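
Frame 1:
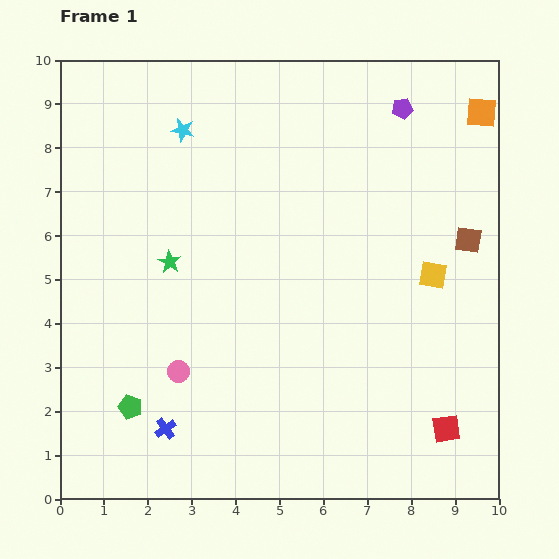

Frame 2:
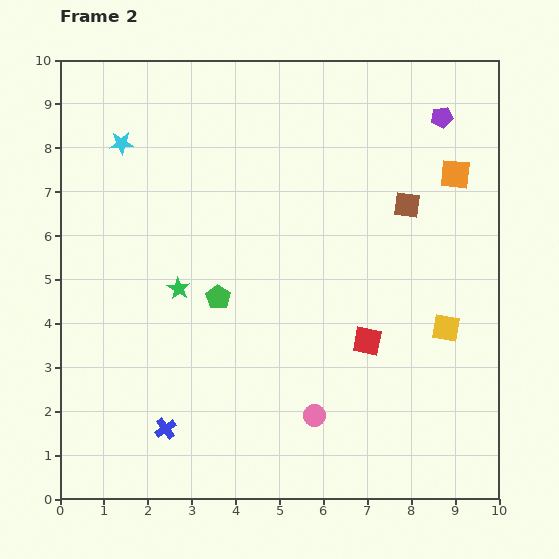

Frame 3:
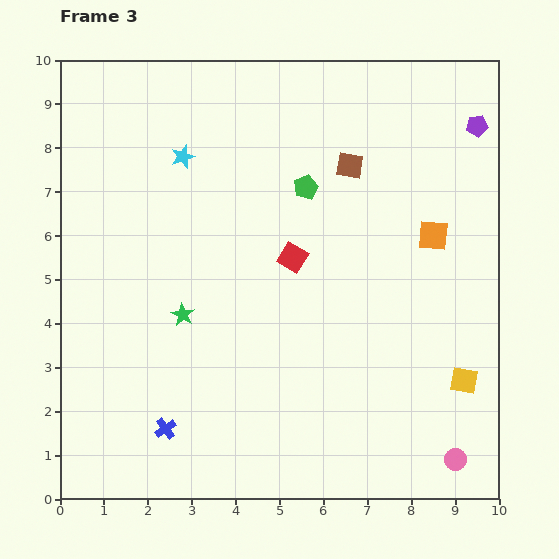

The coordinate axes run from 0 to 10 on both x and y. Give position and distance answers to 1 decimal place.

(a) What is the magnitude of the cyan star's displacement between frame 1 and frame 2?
1.4

The cyan star moved from (2.8, 8.4) to (1.4, 8.1), a distance of √(1.4² + 0.3²) ≈ 1.4.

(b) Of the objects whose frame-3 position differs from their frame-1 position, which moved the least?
the cyan star

(moved 0.6)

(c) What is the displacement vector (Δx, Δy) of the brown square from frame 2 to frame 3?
(-1.3, 0.9)

The brown square was at (7.9, 6.7) in frame 2 and (6.6, 7.6) in frame 3.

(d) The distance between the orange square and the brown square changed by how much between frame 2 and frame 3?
+1.2

Distance in frame 2: 1.3. Distance in frame 3: 2.5.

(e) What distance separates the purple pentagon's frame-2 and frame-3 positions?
0.8

The purple pentagon moved from (8.7, 8.7) to (9.5, 8.5), a distance of √(0.8² + 0.2²) ≈ 0.8.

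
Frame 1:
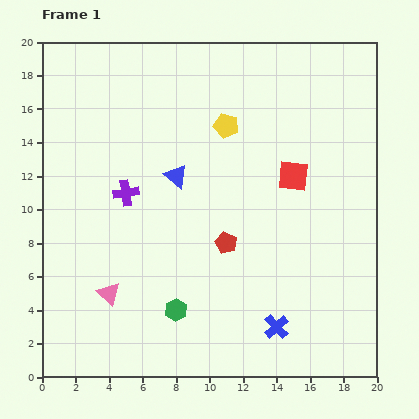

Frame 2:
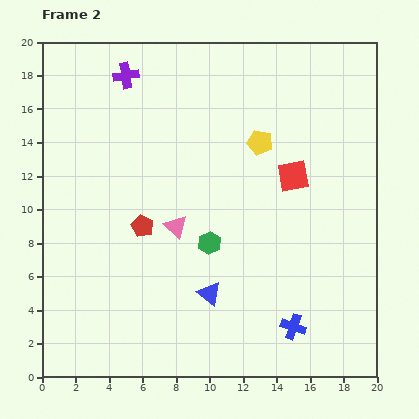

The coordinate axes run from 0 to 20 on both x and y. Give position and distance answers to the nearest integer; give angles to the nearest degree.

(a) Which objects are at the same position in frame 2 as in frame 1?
the red square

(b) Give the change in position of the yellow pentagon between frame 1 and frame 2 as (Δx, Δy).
(2, -1)

The yellow pentagon was at (11, 15) in frame 1 and (13, 14) in frame 2.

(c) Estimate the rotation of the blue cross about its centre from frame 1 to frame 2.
29° counter-clockwise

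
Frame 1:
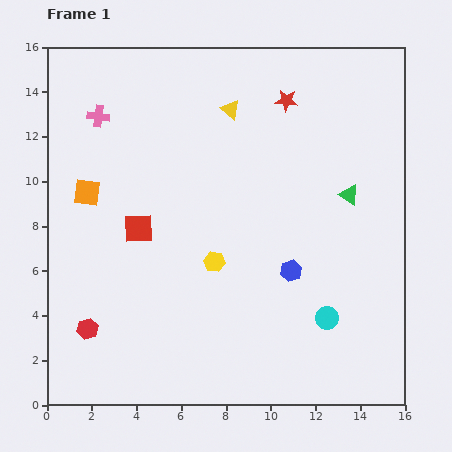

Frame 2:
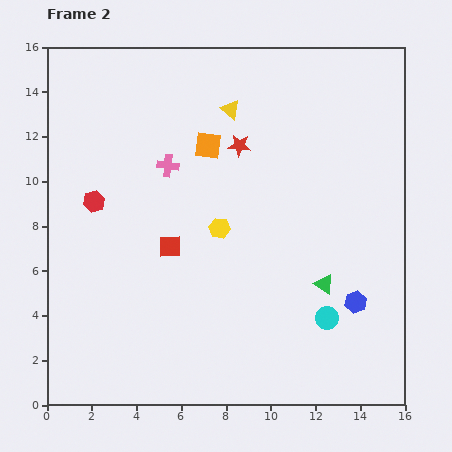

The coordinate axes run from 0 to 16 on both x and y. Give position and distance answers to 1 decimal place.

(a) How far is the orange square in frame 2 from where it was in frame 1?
5.8

The orange square moved from (1.8, 9.5) to (7.2, 11.6), a distance of √(5.4² + 2.1²) ≈ 5.8.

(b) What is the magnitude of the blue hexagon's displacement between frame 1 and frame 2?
3.2

The blue hexagon moved from (10.9, 6.0) to (13.8, 4.6), a distance of √(2.9² + 1.4²) ≈ 3.2.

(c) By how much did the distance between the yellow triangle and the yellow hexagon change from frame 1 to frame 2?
-1.5

Distance in frame 1: 6.8. Distance in frame 2: 5.3.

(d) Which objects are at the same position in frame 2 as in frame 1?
the cyan circle, the yellow triangle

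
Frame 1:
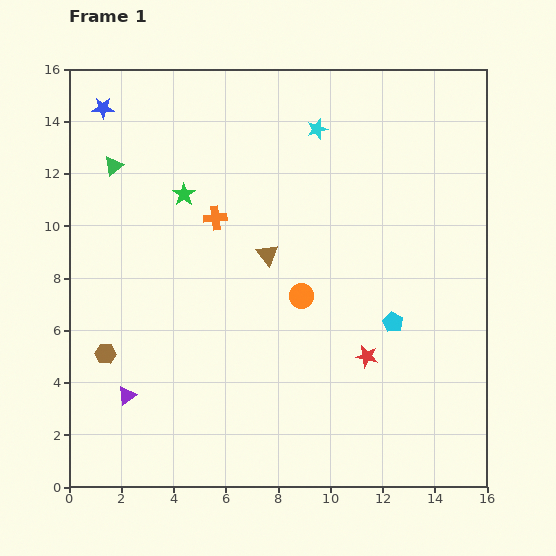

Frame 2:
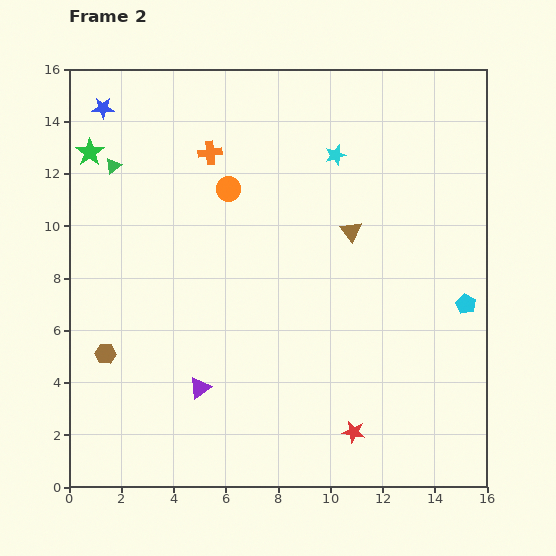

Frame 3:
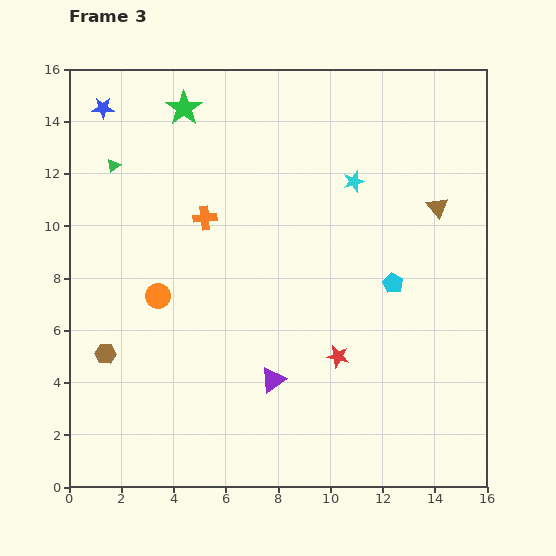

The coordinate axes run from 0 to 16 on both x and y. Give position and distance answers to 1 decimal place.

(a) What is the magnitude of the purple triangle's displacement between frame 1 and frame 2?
2.8

The purple triangle moved from (2.2, 3.5) to (5.0, 3.8), a distance of √(2.8² + 0.3²) ≈ 2.8.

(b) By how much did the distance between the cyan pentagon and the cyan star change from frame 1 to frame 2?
-0.3

Distance in frame 1: 7.9. Distance in frame 2: 7.6.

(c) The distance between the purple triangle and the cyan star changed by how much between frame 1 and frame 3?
-4.3

Distance in frame 1: 12.5. Distance in frame 3: 8.2.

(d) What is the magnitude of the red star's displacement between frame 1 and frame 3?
1.1

The red star moved from (11.4, 5.0) to (10.3, 5.0), a distance of √(1.1² + 0.0²) ≈ 1.1.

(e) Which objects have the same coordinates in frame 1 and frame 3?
the blue star, the brown hexagon, the green triangle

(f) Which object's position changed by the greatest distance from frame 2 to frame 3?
the orange circle

(moved 4.9; next 4.0)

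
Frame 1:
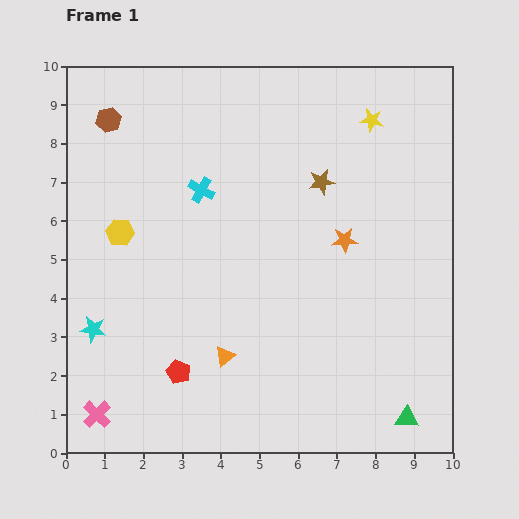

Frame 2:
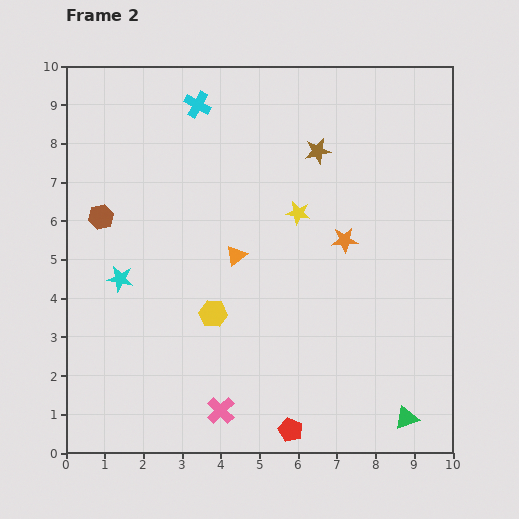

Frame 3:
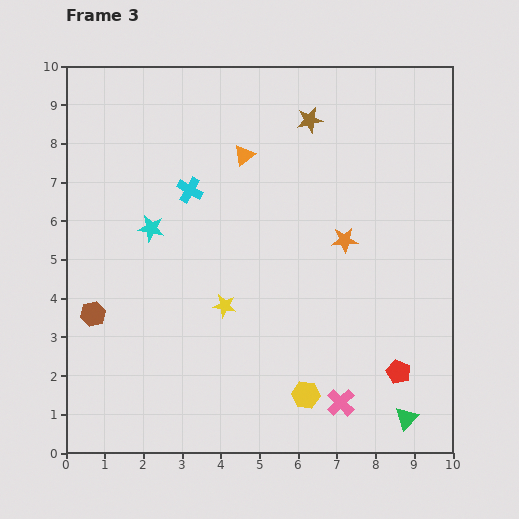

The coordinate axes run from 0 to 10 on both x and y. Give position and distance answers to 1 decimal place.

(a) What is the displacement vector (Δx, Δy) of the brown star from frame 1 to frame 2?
(-0.1, 0.8)

The brown star was at (6.6, 7.0) in frame 1 and (6.5, 7.8) in frame 2.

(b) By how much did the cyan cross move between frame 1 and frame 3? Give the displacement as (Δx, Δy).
(-0.3, 0.0)

The cyan cross was at (3.5, 6.8) in frame 1 and (3.2, 6.8) in frame 3.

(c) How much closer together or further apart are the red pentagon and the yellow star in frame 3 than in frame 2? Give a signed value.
-0.8

Distance in frame 2: 5.6. Distance in frame 3: 4.8.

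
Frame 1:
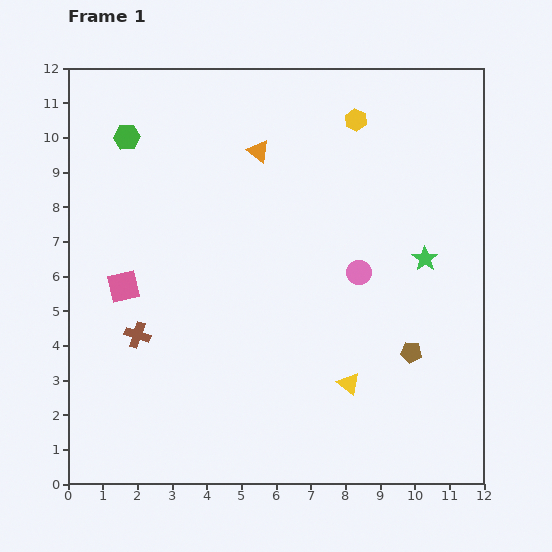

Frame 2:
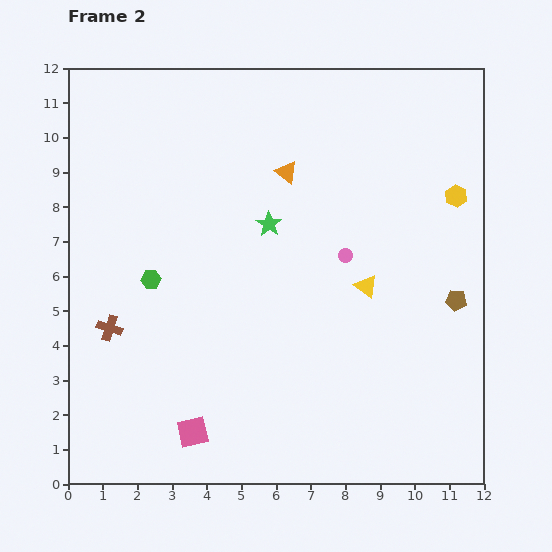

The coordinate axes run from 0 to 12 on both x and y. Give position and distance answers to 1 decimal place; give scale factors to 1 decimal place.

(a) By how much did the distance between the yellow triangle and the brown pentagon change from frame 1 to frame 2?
+0.6

Distance in frame 1: 2.0. Distance in frame 2: 2.6.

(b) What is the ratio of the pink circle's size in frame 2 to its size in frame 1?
0.6×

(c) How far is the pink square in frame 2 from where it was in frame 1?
4.7

The pink square moved from (1.6, 5.7) to (3.6, 1.5), a distance of √(2.0² + 4.2²) ≈ 4.7.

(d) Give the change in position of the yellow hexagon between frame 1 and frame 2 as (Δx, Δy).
(2.9, -2.2)

The yellow hexagon was at (8.3, 10.5) in frame 1 and (11.2, 8.3) in frame 2.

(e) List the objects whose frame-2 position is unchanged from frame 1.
none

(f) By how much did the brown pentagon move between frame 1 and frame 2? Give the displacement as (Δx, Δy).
(1.3, 1.5)

The brown pentagon was at (9.9, 3.8) in frame 1 and (11.2, 5.3) in frame 2.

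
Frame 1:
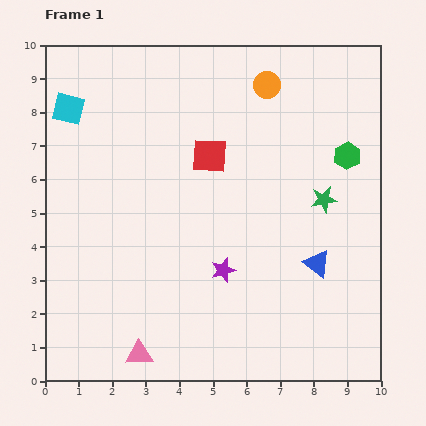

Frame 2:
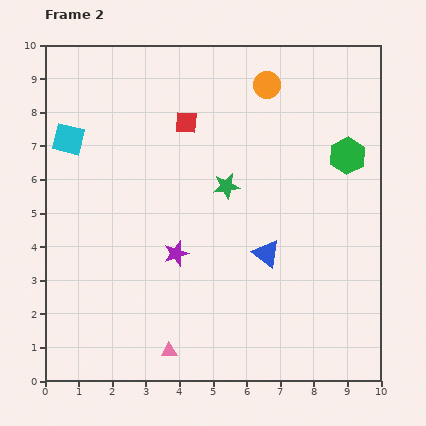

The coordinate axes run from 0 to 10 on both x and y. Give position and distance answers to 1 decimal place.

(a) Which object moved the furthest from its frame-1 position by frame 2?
the green star

(moved 2.9; next 1.5)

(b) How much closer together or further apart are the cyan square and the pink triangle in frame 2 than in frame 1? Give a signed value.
-0.6

Distance in frame 1: 7.6. Distance in frame 2: 7.0.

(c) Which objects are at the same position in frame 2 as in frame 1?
the green hexagon, the orange circle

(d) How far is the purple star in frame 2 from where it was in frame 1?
1.5

The purple star moved from (5.3, 3.3) to (3.9, 3.8), a distance of √(1.4² + 0.5²) ≈ 1.5.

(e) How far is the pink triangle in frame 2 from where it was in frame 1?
0.9

The pink triangle moved from (2.8, 0.8) to (3.7, 0.9), a distance of √(0.9² + 0.1²) ≈ 0.9.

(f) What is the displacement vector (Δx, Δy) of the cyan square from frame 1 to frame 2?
(0.0, -0.9)

The cyan square was at (0.7, 8.1) in frame 1 and (0.7, 7.2) in frame 2.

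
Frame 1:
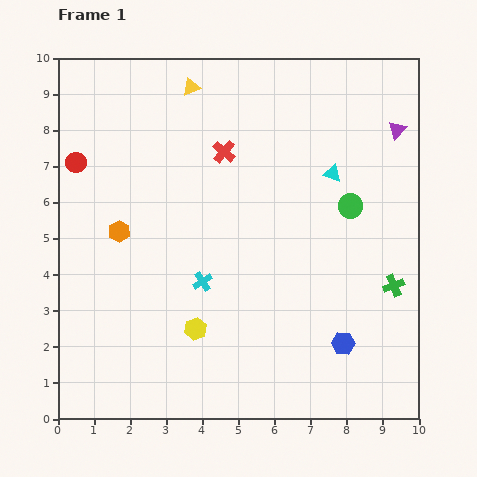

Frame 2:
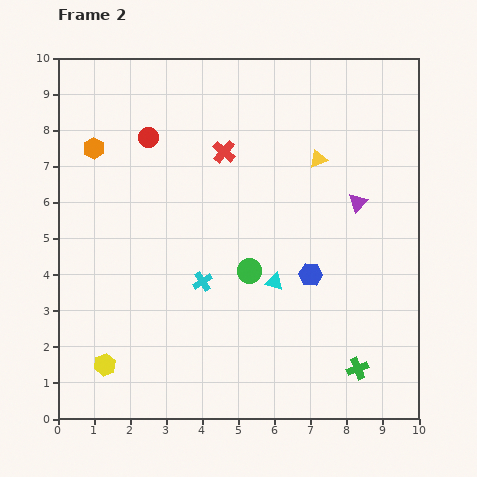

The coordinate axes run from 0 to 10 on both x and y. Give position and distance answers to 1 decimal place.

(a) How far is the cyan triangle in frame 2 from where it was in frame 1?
3.4

The cyan triangle moved from (7.6, 6.8) to (6.0, 3.8), a distance of √(1.6² + 3.0²) ≈ 3.4.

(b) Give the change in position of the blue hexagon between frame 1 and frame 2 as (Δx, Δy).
(-0.9, 1.9)

The blue hexagon was at (7.9, 2.1) in frame 1 and (7.0, 4.0) in frame 2.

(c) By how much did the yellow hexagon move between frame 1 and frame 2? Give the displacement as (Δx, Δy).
(-2.5, -1.0)

The yellow hexagon was at (3.8, 2.5) in frame 1 and (1.3, 1.5) in frame 2.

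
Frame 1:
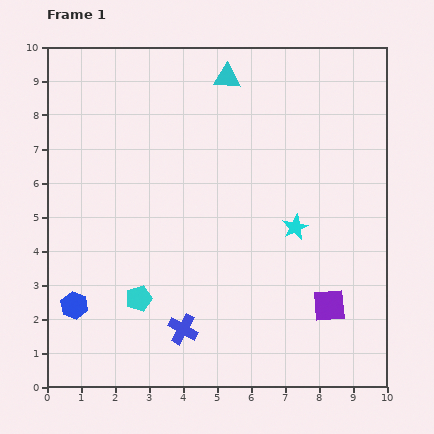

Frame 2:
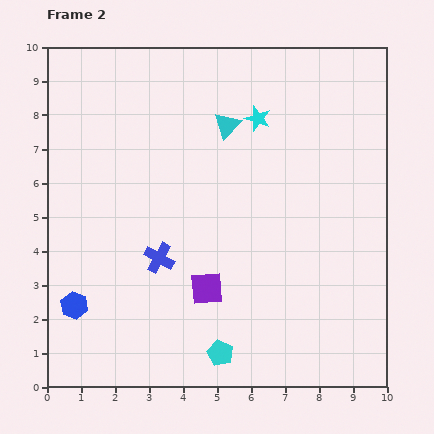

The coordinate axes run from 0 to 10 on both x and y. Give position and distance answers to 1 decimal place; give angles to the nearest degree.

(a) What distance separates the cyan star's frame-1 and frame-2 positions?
3.4

The cyan star moved from (7.3, 4.7) to (6.2, 7.9), a distance of √(1.1² + 3.2²) ≈ 3.4.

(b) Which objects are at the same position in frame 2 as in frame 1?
the blue hexagon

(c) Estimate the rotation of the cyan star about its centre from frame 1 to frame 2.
26° counter-clockwise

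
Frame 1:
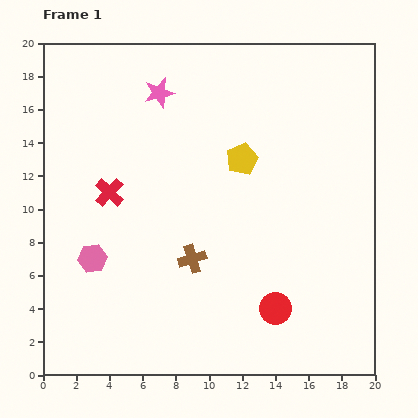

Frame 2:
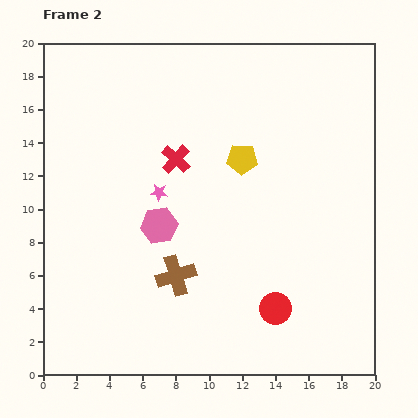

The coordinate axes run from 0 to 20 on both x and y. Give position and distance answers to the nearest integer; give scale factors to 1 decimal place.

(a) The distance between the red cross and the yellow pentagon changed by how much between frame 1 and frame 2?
-4

Distance in frame 1: 8. Distance in frame 2: 4.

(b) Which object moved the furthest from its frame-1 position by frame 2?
the pink star

(moved 6; next 4)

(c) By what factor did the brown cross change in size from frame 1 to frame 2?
1.4×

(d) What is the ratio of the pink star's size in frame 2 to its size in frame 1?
0.6×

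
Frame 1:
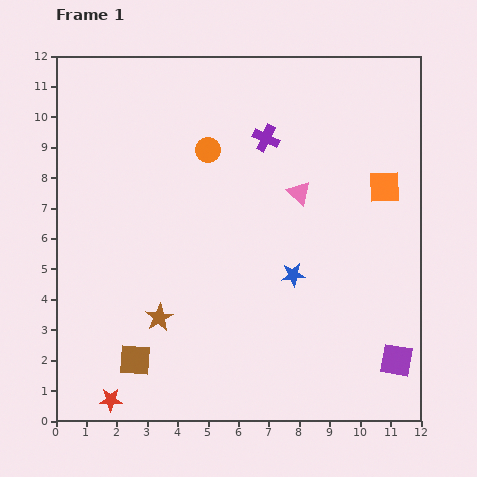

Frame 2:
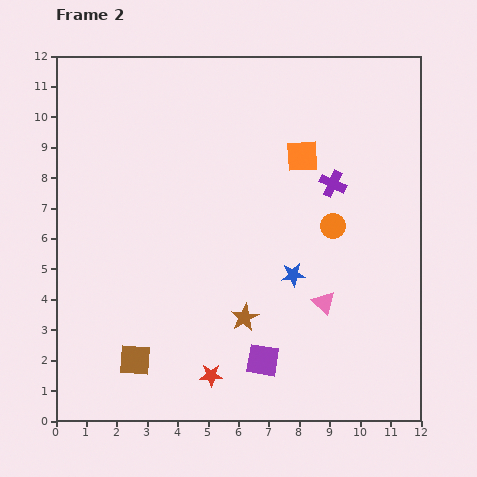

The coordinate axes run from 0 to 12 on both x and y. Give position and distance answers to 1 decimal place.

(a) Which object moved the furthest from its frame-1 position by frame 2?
the orange circle

(moved 4.8; next 4.4)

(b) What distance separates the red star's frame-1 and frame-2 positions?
3.4

The red star moved from (1.8, 0.7) to (5.1, 1.5), a distance of √(3.3² + 0.8²) ≈ 3.4.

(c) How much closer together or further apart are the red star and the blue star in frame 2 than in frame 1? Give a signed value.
-3.0

Distance in frame 1: 7.3. Distance in frame 2: 4.3.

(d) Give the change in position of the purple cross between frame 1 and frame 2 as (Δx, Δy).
(2.2, -1.5)

The purple cross was at (6.9, 9.3) in frame 1 and (9.1, 7.8) in frame 2.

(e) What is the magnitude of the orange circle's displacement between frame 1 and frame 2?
4.8

The orange circle moved from (5.0, 8.9) to (9.1, 6.4), a distance of √(4.1² + 2.5²) ≈ 4.8.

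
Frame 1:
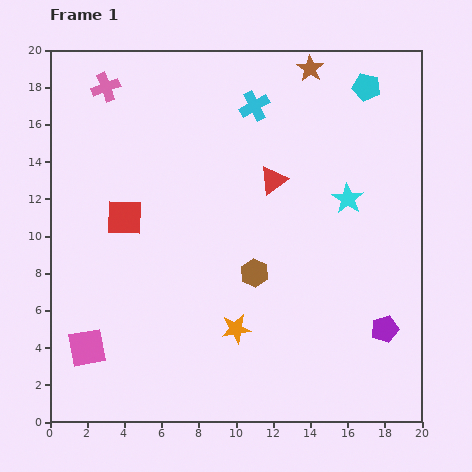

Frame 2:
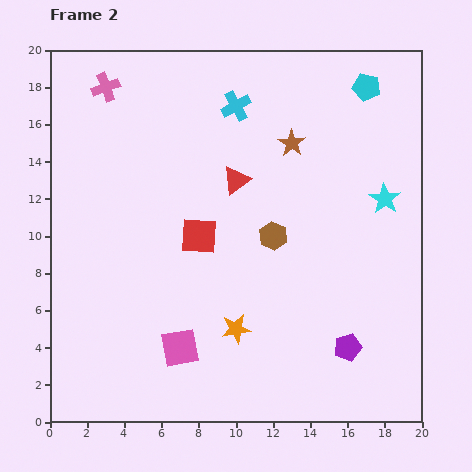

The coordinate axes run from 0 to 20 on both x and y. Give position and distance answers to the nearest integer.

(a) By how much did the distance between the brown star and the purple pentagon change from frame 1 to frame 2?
-4

Distance in frame 1: 15. Distance in frame 2: 11.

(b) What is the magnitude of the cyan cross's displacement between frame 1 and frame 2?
1

The cyan cross moved from (11, 17) to (10, 17), a distance of √(1² + 0²) ≈ 1.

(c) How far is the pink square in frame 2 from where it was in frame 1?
5

The pink square moved from (2, 4) to (7, 4), a distance of √(5² + 0²) ≈ 5.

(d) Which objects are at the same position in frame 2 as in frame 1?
the orange star, the pink cross, the cyan pentagon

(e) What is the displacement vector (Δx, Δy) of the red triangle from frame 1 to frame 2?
(-2, 0)

The red triangle was at (12, 13) in frame 1 and (10, 13) in frame 2.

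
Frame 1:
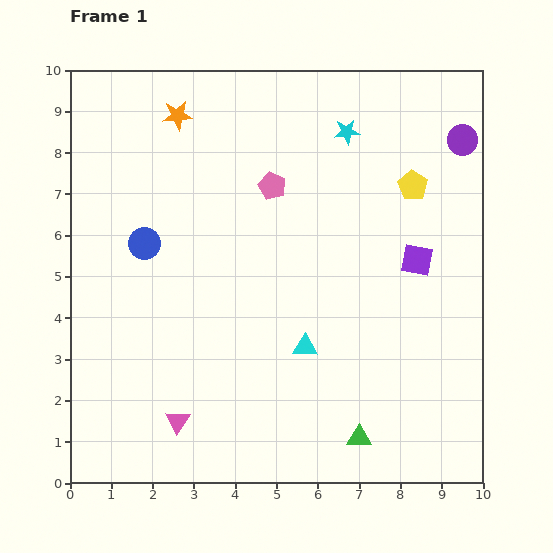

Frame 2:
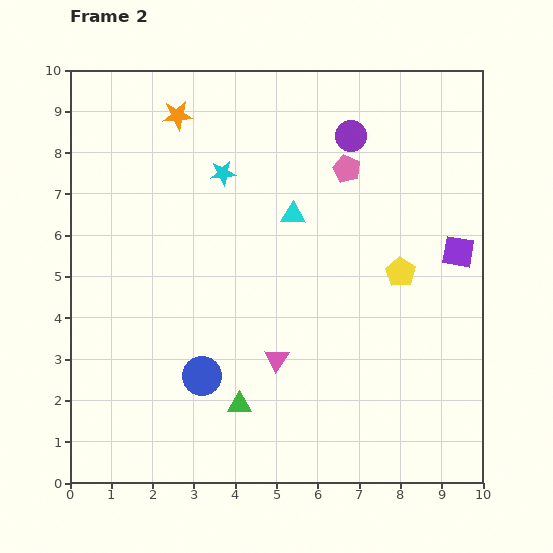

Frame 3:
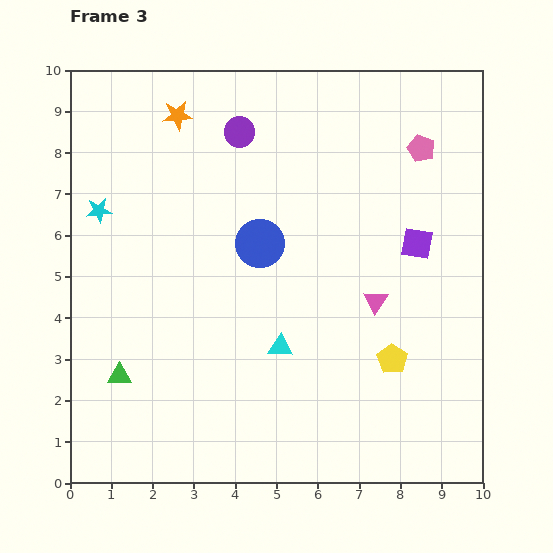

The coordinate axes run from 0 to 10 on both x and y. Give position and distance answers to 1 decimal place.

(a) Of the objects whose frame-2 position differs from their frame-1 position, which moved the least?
the purple square

(moved 1.0)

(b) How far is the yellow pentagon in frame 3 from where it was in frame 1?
4.2

The yellow pentagon moved from (8.3, 7.2) to (7.8, 3.0), a distance of √(0.5² + 4.2²) ≈ 4.2.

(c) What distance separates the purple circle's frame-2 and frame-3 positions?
2.7

The purple circle moved from (6.8, 8.4) to (4.1, 8.5), a distance of √(2.7² + 0.1²) ≈ 2.7.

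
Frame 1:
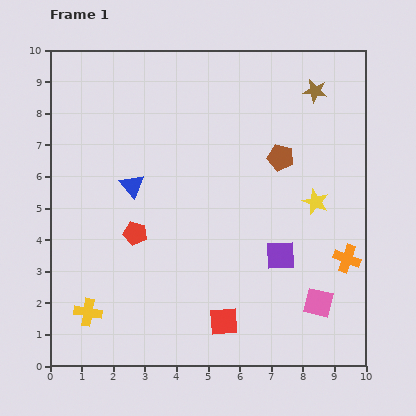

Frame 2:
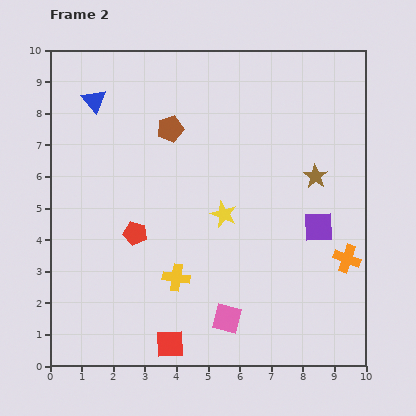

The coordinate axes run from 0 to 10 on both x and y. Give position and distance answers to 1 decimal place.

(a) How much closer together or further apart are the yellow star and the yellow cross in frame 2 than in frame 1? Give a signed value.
-5.5

Distance in frame 1: 8.0. Distance in frame 2: 2.5.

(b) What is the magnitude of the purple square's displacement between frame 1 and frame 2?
1.5

The purple square moved from (7.3, 3.5) to (8.5, 4.4), a distance of √(1.2² + 0.9²) ≈ 1.5.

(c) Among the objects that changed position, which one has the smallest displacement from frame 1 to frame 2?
the purple square

(moved 1.5)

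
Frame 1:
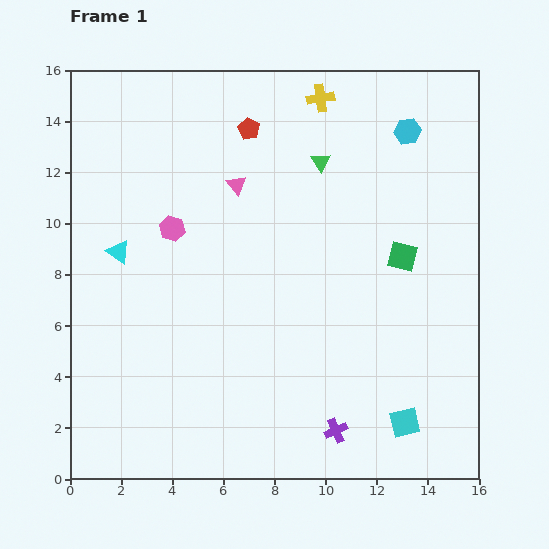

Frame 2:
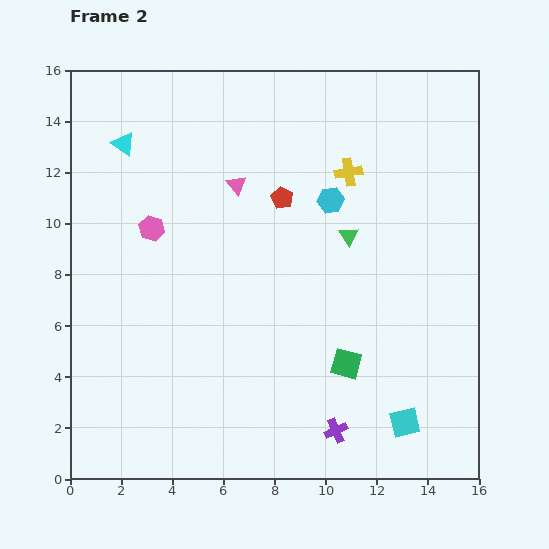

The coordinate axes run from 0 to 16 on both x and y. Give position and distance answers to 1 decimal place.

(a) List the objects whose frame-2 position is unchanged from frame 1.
the purple cross, the cyan square, the pink triangle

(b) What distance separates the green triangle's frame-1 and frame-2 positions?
3.1

The green triangle moved from (9.8, 12.4) to (10.9, 9.5), a distance of √(1.1² + 2.9²) ≈ 3.1.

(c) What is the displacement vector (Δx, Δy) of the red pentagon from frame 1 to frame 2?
(1.3, -2.7)

The red pentagon was at (7.0, 13.7) in frame 1 and (8.3, 11.0) in frame 2.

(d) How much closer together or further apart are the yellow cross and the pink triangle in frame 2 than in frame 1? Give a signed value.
-0.3

Distance in frame 1: 4.7. Distance in frame 2: 4.4.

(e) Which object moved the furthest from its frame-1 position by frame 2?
the green square

(moved 4.7; next 4.2)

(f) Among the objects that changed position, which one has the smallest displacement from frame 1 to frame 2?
the pink hexagon

(moved 0.8)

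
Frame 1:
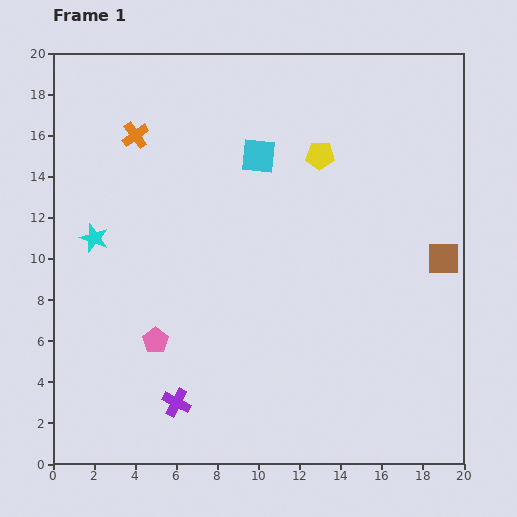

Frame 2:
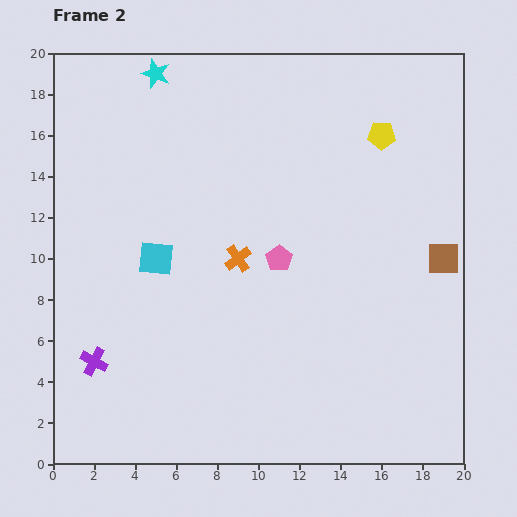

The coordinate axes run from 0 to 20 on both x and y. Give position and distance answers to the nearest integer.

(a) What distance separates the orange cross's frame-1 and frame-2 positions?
8

The orange cross moved from (4, 16) to (9, 10), a distance of √(5² + 6²) ≈ 8.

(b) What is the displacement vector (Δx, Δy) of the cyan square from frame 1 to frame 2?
(-5, -5)

The cyan square was at (10, 15) in frame 1 and (5, 10) in frame 2.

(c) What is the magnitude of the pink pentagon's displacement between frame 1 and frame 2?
7

The pink pentagon moved from (5, 6) to (11, 10), a distance of √(6² + 4²) ≈ 7.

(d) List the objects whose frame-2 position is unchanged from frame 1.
the brown square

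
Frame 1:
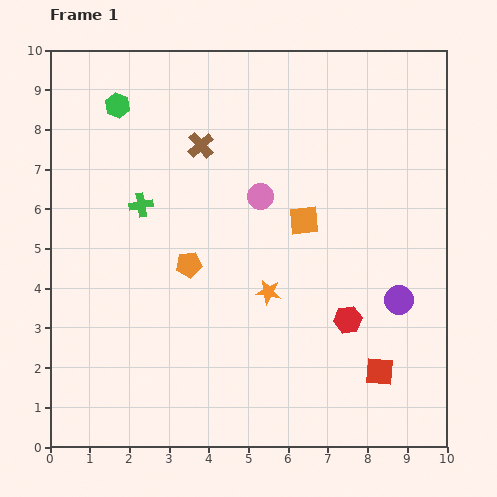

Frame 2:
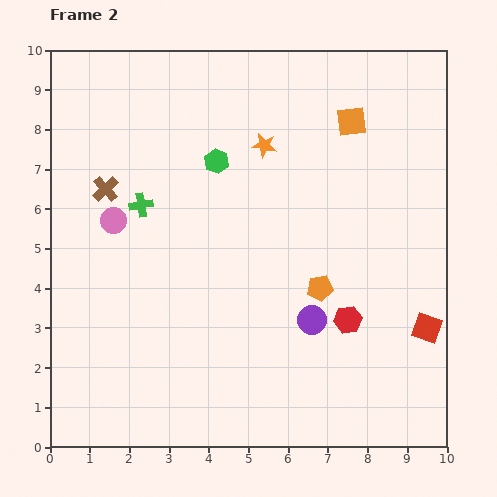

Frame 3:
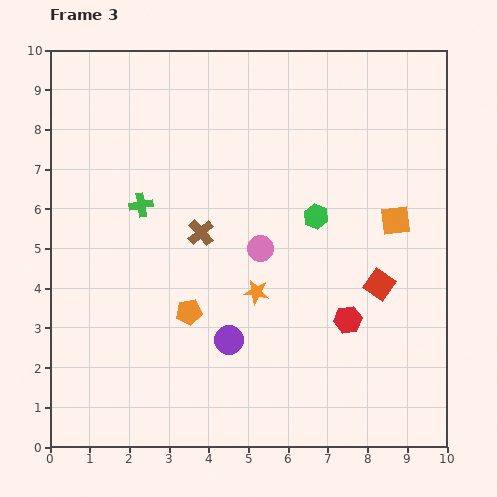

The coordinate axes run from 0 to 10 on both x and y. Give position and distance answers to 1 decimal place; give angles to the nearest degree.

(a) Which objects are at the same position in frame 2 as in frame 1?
the red hexagon, the green cross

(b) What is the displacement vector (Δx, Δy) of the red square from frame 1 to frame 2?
(1.2, 1.1)

The red square was at (8.3, 1.9) in frame 1 and (9.5, 3.0) in frame 2.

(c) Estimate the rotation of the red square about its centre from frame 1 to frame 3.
31° clockwise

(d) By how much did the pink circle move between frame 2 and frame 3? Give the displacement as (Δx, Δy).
(3.7, -0.7)

The pink circle was at (1.6, 5.7) in frame 2 and (5.3, 5.0) in frame 3.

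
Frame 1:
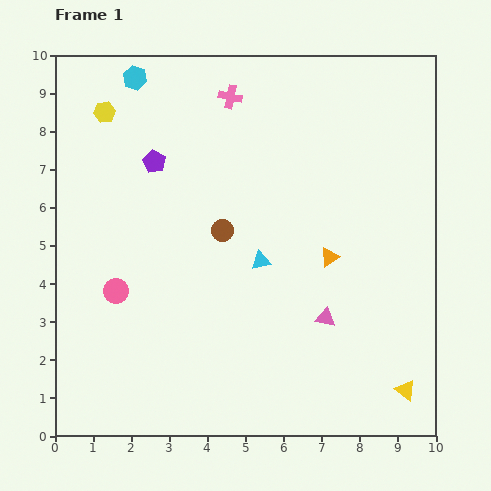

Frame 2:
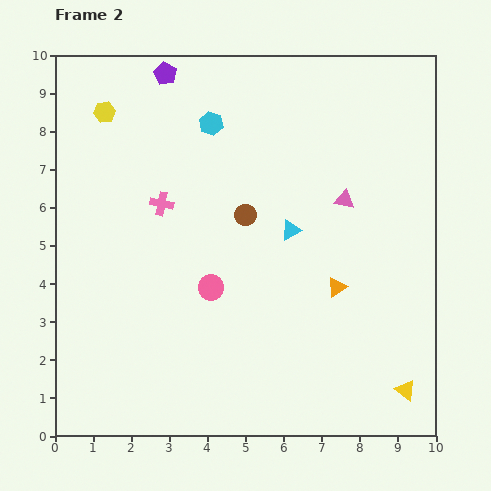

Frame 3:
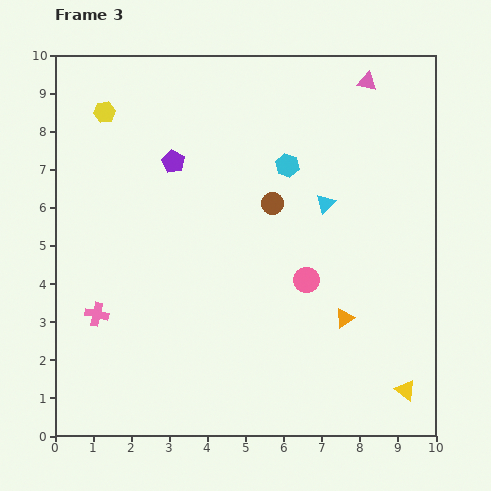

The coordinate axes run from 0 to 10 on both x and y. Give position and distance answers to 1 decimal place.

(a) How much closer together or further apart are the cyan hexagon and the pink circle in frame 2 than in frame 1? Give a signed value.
-1.3

Distance in frame 1: 5.6. Distance in frame 2: 4.3.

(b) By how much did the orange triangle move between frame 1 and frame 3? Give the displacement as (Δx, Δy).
(0.4, -1.6)

The orange triangle was at (7.2, 4.7) in frame 1 and (7.6, 3.1) in frame 3.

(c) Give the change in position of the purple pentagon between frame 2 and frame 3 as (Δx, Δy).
(0.2, -2.3)

The purple pentagon was at (2.9, 9.5) in frame 2 and (3.1, 7.2) in frame 3.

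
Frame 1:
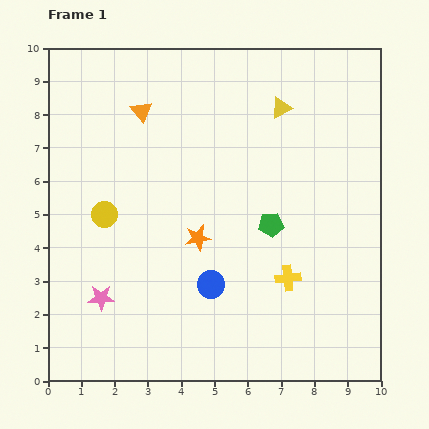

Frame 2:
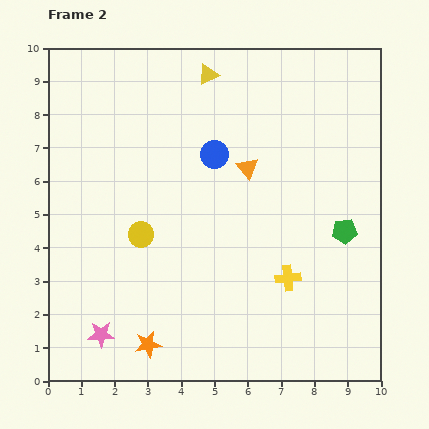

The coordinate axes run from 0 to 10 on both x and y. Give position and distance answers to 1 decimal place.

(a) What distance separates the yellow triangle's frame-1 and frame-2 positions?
2.4

The yellow triangle moved from (7.0, 8.2) to (4.8, 9.2), a distance of √(2.2² + 1.0²) ≈ 2.4.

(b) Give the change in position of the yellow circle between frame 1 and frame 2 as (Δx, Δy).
(1.1, -0.6)

The yellow circle was at (1.7, 5.0) in frame 1 and (2.8, 4.4) in frame 2.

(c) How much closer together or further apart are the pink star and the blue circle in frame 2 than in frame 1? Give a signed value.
+3.1

Distance in frame 1: 3.3. Distance in frame 2: 6.4.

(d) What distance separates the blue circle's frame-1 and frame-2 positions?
3.9

The blue circle moved from (4.9, 2.9) to (5.0, 6.8), a distance of √(0.1² + 3.9²) ≈ 3.9.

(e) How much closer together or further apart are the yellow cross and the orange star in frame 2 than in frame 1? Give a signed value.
+1.7

Distance in frame 1: 3.0. Distance in frame 2: 4.7.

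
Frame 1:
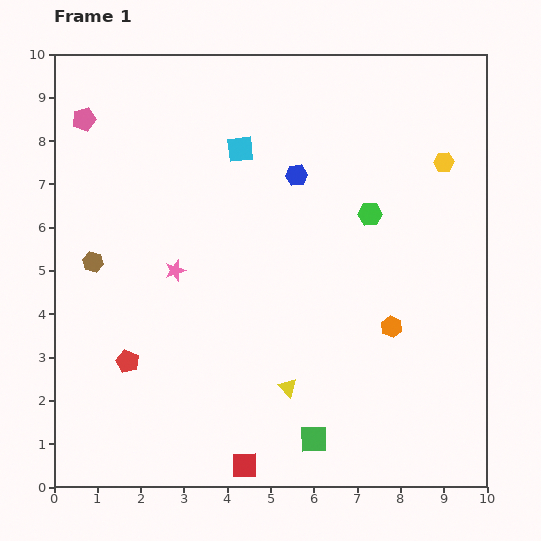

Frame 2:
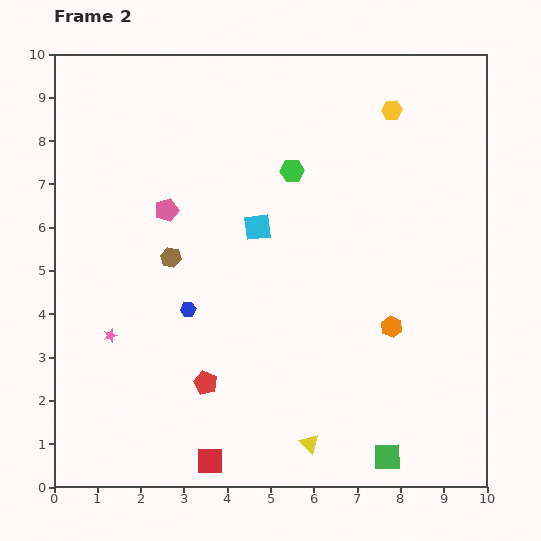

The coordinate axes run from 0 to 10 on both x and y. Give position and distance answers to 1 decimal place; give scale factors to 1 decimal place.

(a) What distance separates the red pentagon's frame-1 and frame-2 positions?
1.9

The red pentagon moved from (1.7, 2.9) to (3.5, 2.4), a distance of √(1.8² + 0.5²) ≈ 1.9.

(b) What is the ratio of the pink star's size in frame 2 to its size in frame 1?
0.6×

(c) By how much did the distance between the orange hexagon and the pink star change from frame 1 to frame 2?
+1.3

Distance in frame 1: 5.2. Distance in frame 2: 6.5.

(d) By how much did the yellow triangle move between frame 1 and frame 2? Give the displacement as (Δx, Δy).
(0.5, -1.3)

The yellow triangle was at (5.4, 2.3) in frame 1 and (5.9, 1.0) in frame 2.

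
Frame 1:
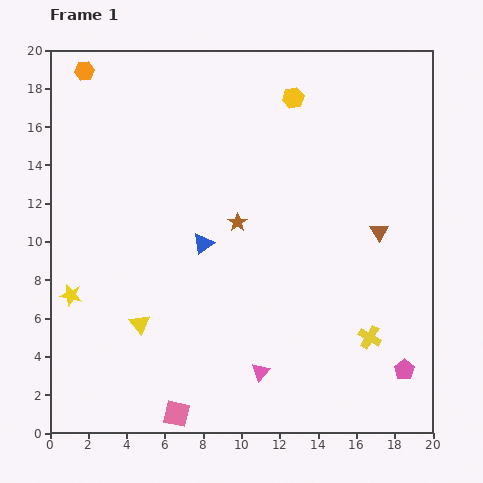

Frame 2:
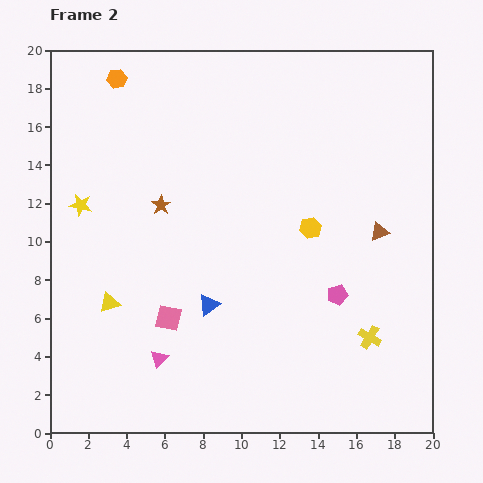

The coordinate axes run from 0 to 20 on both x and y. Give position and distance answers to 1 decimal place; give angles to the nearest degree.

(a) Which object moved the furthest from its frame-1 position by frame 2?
the yellow hexagon

(moved 6.9; next 5.3)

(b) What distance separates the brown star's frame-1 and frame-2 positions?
4.1

The brown star moved from (9.8, 11.0) to (5.8, 11.9), a distance of √(4.0² + 0.9²) ≈ 4.1.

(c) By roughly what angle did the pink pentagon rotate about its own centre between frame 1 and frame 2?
20° clockwise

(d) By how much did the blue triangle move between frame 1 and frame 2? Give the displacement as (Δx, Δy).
(0.3, -3.2)

The blue triangle was at (8.0, 9.9) in frame 1 and (8.3, 6.7) in frame 2.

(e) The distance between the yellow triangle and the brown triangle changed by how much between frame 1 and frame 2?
+1.2

Distance in frame 1: 13.4. Distance in frame 2: 14.6.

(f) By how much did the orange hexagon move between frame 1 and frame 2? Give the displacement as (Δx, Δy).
(1.7, -0.4)

The orange hexagon was at (1.8, 18.9) in frame 1 and (3.5, 18.5) in frame 2.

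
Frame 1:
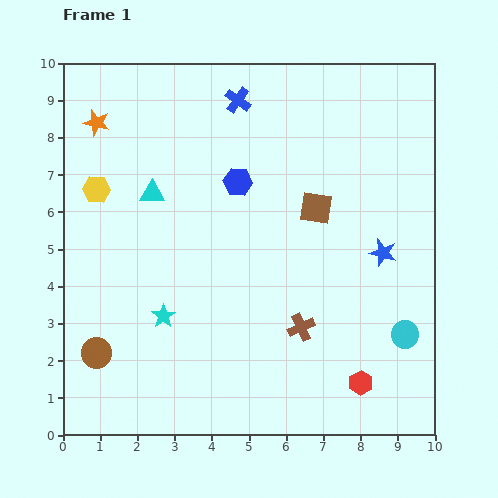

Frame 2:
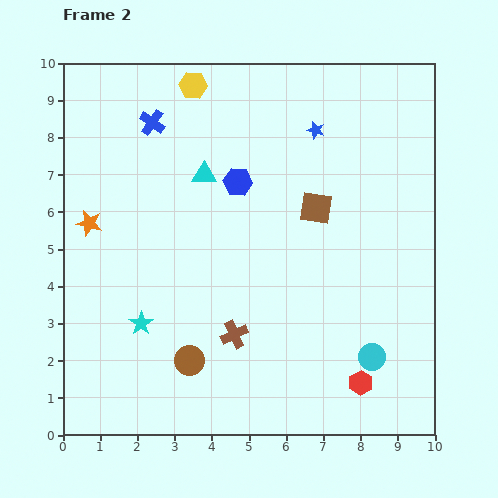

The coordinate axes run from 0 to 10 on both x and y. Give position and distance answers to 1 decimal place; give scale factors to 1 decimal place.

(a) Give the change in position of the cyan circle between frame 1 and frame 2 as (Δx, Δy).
(-0.9, -0.6)

The cyan circle was at (9.2, 2.7) in frame 1 and (8.3, 2.1) in frame 2.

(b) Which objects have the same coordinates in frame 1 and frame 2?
the brown square, the red hexagon, the blue hexagon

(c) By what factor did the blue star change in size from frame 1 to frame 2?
0.6×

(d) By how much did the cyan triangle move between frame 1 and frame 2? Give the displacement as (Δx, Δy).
(1.4, 0.5)

The cyan triangle was at (2.4, 6.5) in frame 1 and (3.8, 7.0) in frame 2.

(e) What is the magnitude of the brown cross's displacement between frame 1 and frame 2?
1.8

The brown cross moved from (6.4, 2.9) to (4.6, 2.7), a distance of √(1.8² + 0.2²) ≈ 1.8.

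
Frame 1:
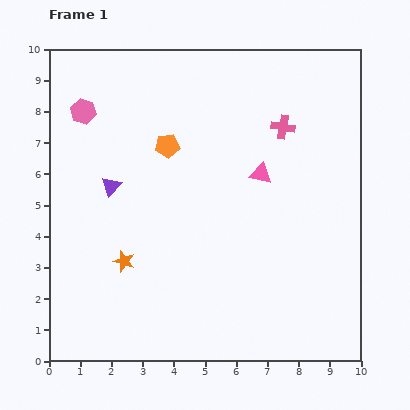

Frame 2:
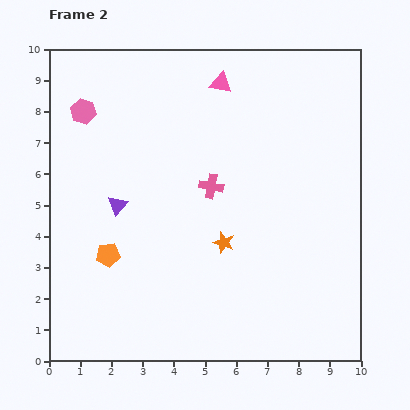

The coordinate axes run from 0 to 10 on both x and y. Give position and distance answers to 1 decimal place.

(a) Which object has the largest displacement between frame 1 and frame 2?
the orange pentagon

(moved 4.0; next 3.3)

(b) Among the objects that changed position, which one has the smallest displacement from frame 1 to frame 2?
the purple triangle

(moved 0.6)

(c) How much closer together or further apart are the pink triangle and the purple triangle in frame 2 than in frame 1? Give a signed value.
+0.3

Distance in frame 1: 4.8. Distance in frame 2: 5.1.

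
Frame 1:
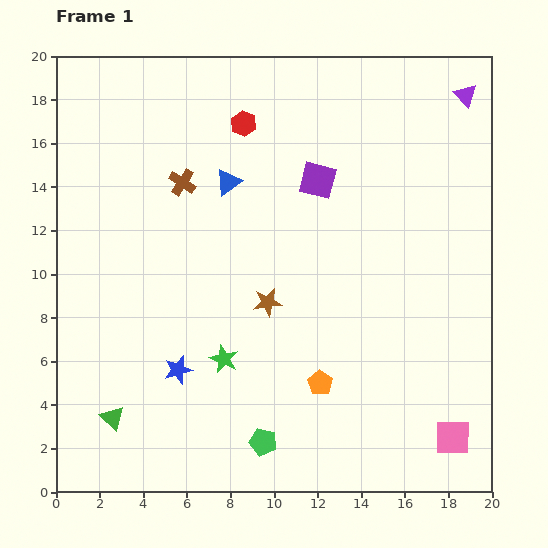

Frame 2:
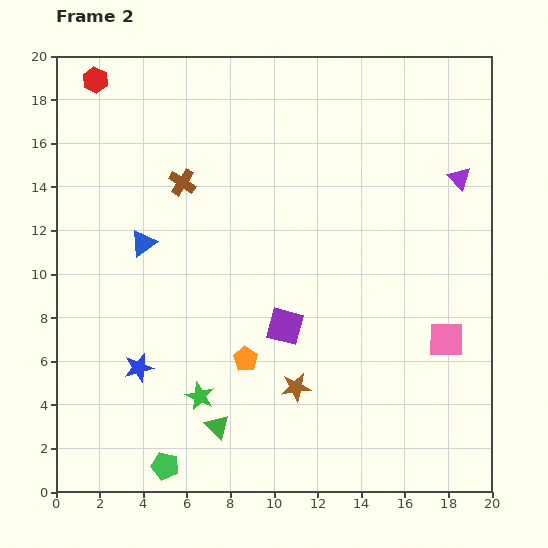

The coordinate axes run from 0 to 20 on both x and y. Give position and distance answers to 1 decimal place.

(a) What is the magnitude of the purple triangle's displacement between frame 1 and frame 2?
3.8

The purple triangle moved from (18.8, 18.2) to (18.5, 14.4), a distance of √(0.3² + 3.8²) ≈ 3.8.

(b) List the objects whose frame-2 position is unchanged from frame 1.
the brown cross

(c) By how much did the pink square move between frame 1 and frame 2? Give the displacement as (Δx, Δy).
(-0.3, 4.5)

The pink square was at (18.2, 2.5) in frame 1 and (17.9, 7.0) in frame 2.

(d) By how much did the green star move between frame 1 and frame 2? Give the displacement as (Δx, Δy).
(-1.1, -1.7)

The green star was at (7.7, 6.1) in frame 1 and (6.6, 4.4) in frame 2.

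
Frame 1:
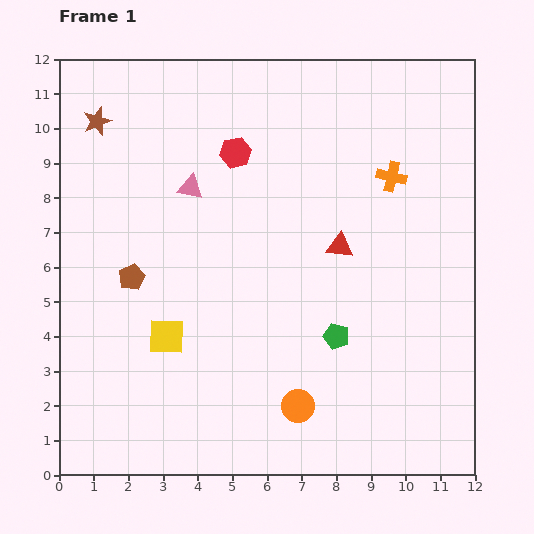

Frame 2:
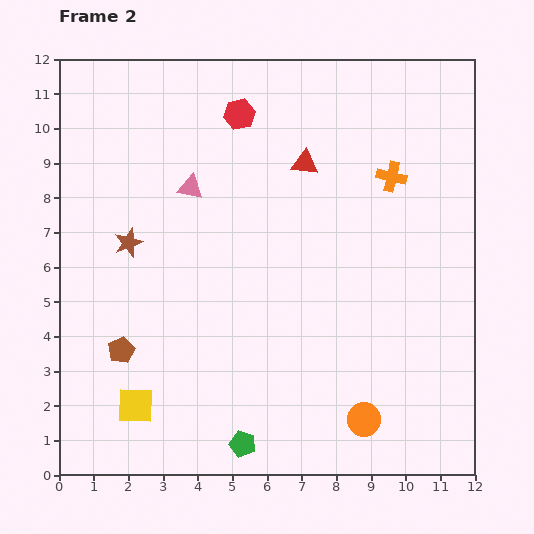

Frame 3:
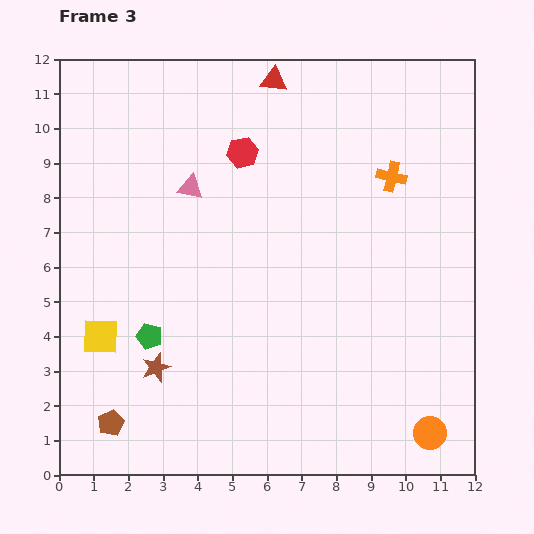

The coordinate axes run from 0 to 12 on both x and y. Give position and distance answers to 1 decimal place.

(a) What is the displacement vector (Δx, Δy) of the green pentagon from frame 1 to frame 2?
(-2.7, -3.1)

The green pentagon was at (8.0, 4.0) in frame 1 and (5.3, 0.9) in frame 2.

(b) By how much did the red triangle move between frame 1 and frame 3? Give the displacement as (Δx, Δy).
(-1.9, 4.8)

The red triangle was at (8.1, 6.6) in frame 1 and (6.2, 11.4) in frame 3.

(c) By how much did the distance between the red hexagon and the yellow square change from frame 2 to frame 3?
-2.2

Distance in frame 2: 8.9. Distance in frame 3: 6.7.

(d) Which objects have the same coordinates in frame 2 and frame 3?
the pink triangle, the orange cross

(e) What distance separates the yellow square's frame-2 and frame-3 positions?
2.2

The yellow square moved from (2.2, 2.0) to (1.2, 4.0), a distance of √(1.0² + 2.0²) ≈ 2.2.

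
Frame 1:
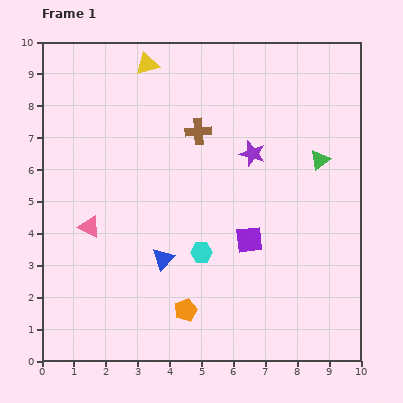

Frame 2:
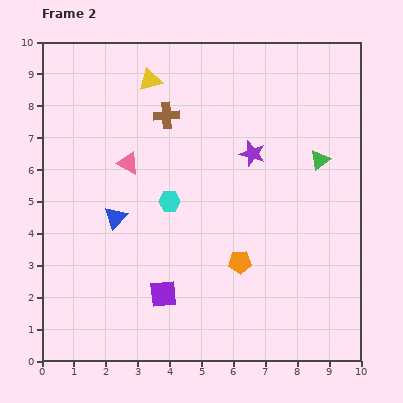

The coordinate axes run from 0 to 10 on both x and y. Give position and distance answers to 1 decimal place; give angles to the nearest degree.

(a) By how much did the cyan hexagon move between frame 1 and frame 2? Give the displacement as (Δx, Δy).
(-1.0, 1.6)

The cyan hexagon was at (5.0, 3.4) in frame 1 and (4.0, 5.0) in frame 2.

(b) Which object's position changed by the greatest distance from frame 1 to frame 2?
the purple square

(moved 3.2; next 2.3)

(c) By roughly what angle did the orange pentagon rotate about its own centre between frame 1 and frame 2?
19° clockwise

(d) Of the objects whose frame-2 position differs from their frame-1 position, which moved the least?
the yellow triangle

(moved 0.5)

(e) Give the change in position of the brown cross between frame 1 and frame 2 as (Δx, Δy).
(-1.0, 0.5)

The brown cross was at (4.9, 7.2) in frame 1 and (3.9, 7.7) in frame 2.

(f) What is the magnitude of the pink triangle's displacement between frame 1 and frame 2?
2.3

The pink triangle moved from (1.5, 4.2) to (2.7, 6.2), a distance of √(1.2² + 2.0²) ≈ 2.3.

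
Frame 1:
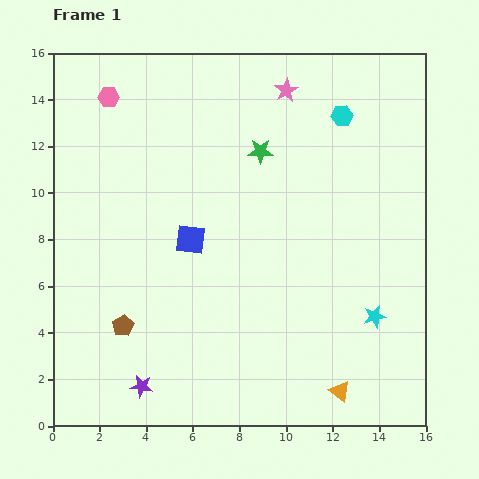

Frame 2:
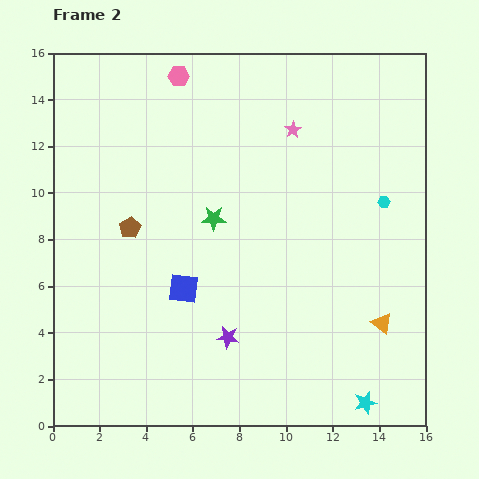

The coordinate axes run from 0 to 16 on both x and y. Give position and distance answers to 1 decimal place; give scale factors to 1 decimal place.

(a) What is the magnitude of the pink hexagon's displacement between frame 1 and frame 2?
3.1

The pink hexagon moved from (2.4, 14.1) to (5.4, 15.0), a distance of √(3.0² + 0.9²) ≈ 3.1.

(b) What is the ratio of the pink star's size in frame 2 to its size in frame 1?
0.7×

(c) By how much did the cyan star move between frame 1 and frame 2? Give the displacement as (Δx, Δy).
(-0.4, -3.7)

The cyan star was at (13.8, 4.7) in frame 1 and (13.4, 1.0) in frame 2.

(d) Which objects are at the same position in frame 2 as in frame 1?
none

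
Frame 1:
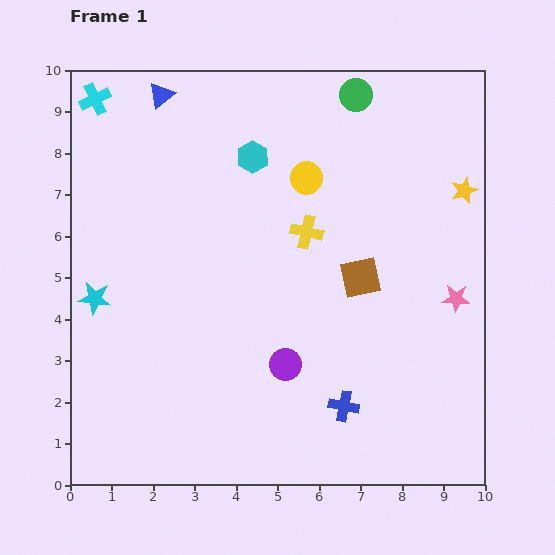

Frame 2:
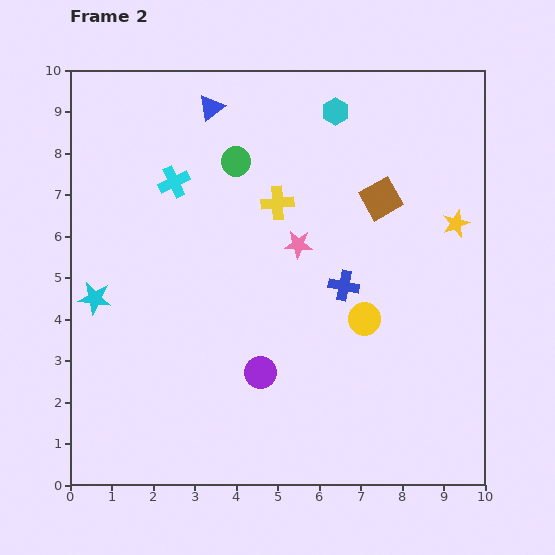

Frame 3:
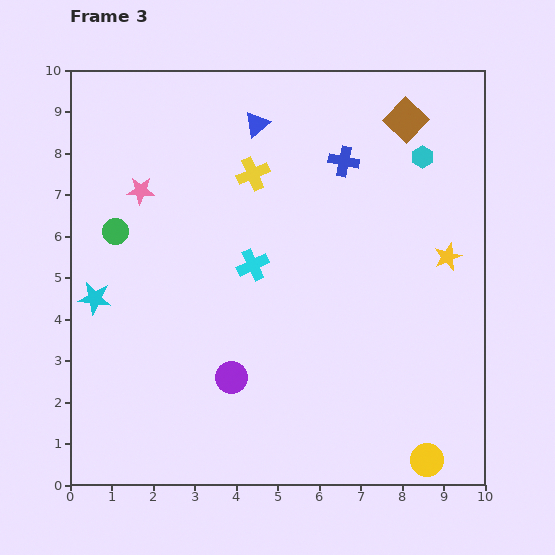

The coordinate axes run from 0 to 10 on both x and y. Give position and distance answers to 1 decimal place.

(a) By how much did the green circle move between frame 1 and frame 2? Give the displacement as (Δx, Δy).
(-2.9, -1.6)

The green circle was at (6.9, 9.4) in frame 1 and (4.0, 7.8) in frame 2.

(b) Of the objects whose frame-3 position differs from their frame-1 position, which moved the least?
the purple circle

(moved 1.3)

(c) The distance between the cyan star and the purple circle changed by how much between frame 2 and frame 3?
-0.6

Distance in frame 2: 4.4. Distance in frame 3: 3.8.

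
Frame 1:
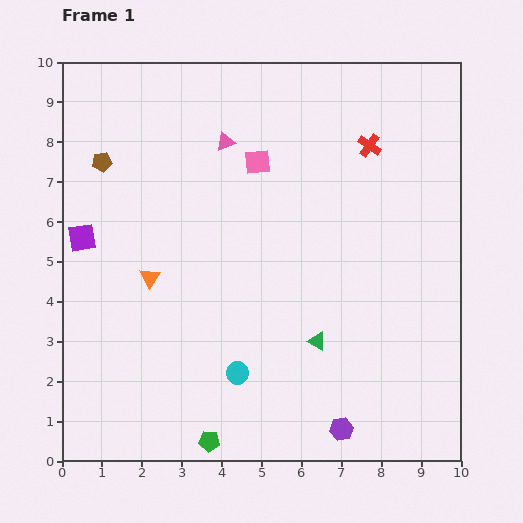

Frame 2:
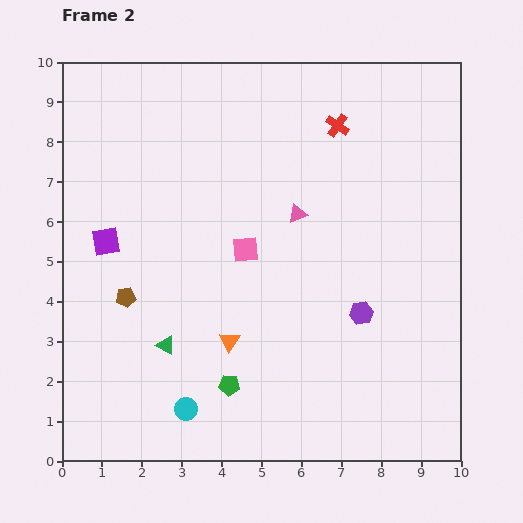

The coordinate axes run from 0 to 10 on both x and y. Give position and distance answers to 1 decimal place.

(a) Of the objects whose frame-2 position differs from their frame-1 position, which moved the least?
the purple square

(moved 0.6)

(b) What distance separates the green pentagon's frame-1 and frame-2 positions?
1.5

The green pentagon moved from (3.7, 0.5) to (4.2, 1.9), a distance of √(0.5² + 1.4²) ≈ 1.5.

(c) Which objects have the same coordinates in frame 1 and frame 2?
none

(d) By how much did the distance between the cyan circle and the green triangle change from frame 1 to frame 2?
-0.5

Distance in frame 1: 2.2. Distance in frame 2: 1.7.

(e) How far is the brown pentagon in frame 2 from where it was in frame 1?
3.5

The brown pentagon moved from (1.0, 7.5) to (1.6, 4.1), a distance of √(0.6² + 3.4²) ≈ 3.5.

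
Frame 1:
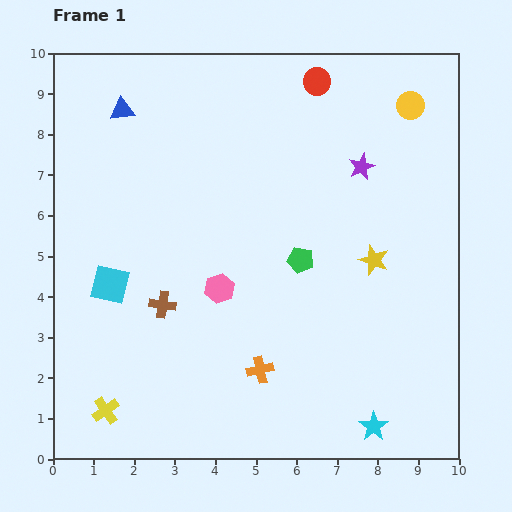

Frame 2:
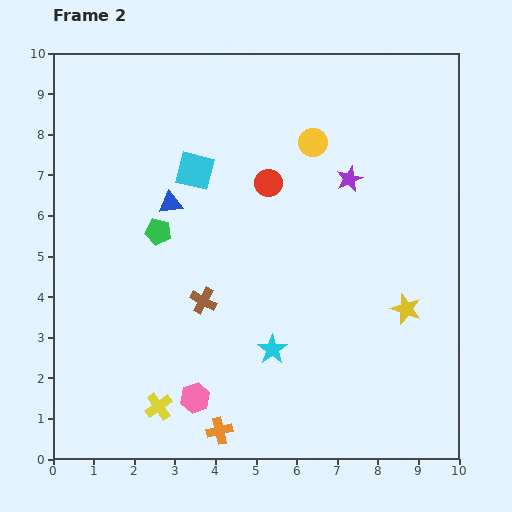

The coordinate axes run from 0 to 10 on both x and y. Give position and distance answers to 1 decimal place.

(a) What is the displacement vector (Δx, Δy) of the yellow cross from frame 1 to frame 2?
(1.3, 0.1)

The yellow cross was at (1.3, 1.2) in frame 1 and (2.6, 1.3) in frame 2.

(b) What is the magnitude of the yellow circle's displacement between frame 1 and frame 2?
2.6

The yellow circle moved from (8.8, 8.7) to (6.4, 7.8), a distance of √(2.4² + 0.9²) ≈ 2.6.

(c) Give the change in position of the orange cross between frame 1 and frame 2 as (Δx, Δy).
(-1.0, -1.5)

The orange cross was at (5.1, 2.2) in frame 1 and (4.1, 0.7) in frame 2.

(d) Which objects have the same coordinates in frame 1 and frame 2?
none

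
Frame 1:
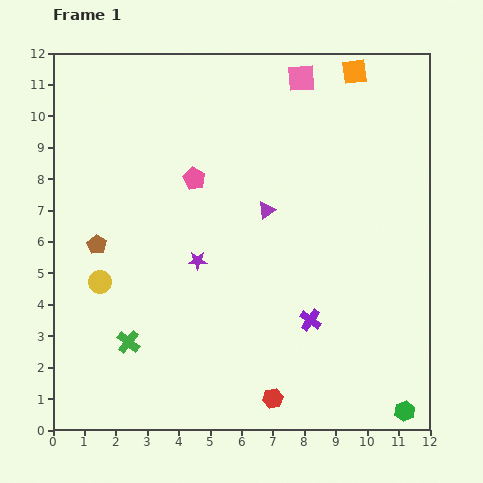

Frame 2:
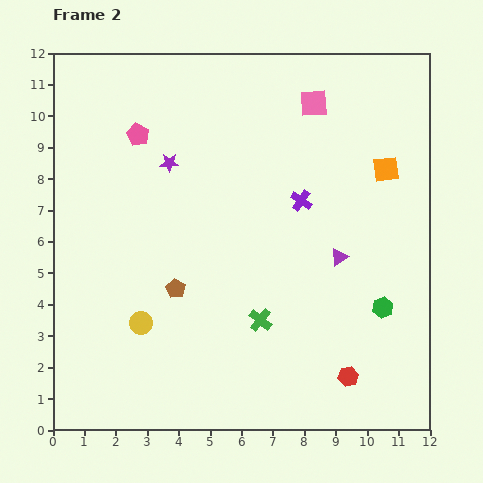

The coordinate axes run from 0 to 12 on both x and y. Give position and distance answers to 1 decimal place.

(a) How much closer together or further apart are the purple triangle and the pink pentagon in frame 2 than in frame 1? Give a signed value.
+5.0

Distance in frame 1: 2.5. Distance in frame 2: 7.5.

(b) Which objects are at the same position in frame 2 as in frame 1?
none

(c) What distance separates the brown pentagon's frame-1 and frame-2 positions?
2.9

The brown pentagon moved from (1.4, 5.9) to (3.9, 4.5), a distance of √(2.5² + 1.4²) ≈ 2.9.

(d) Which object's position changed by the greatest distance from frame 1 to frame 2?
the green cross

(moved 4.3; next 3.8)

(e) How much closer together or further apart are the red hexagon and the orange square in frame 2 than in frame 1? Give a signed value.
-4.0

Distance in frame 1: 10.7. Distance in frame 2: 6.7.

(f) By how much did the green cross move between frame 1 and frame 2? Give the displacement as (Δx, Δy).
(4.2, 0.7)

The green cross was at (2.4, 2.8) in frame 1 and (6.6, 3.5) in frame 2.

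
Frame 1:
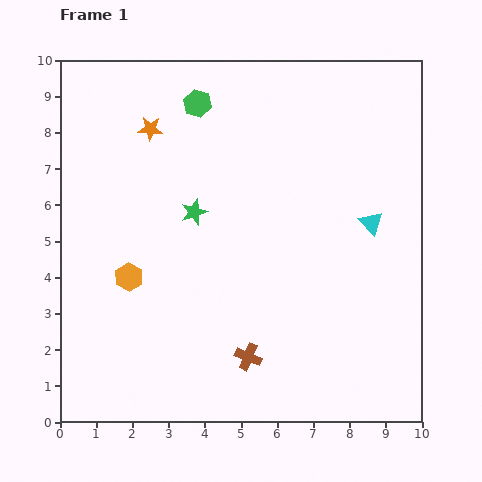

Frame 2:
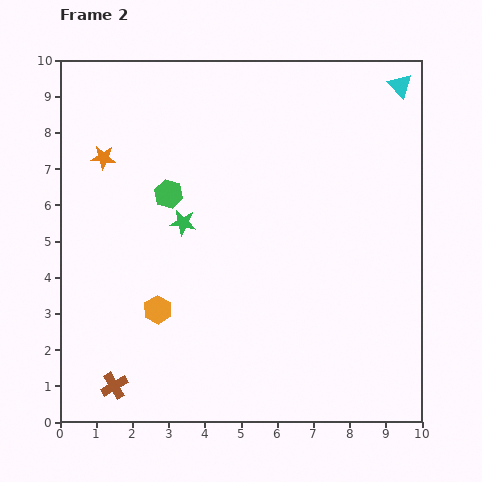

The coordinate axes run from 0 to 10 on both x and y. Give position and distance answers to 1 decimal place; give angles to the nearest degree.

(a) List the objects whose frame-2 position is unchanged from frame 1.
none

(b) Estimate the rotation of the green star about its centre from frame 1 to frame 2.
28° clockwise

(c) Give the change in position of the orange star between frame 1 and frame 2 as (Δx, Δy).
(-1.3, -0.8)

The orange star was at (2.5, 8.1) in frame 1 and (1.2, 7.3) in frame 2.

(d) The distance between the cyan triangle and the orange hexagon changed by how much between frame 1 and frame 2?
+2.2

Distance in frame 1: 6.9. Distance in frame 2: 9.1.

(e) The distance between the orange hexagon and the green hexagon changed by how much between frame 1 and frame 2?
-2.0

Distance in frame 1: 5.2. Distance in frame 2: 3.2.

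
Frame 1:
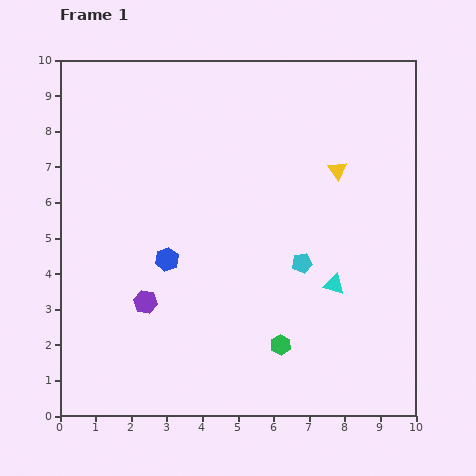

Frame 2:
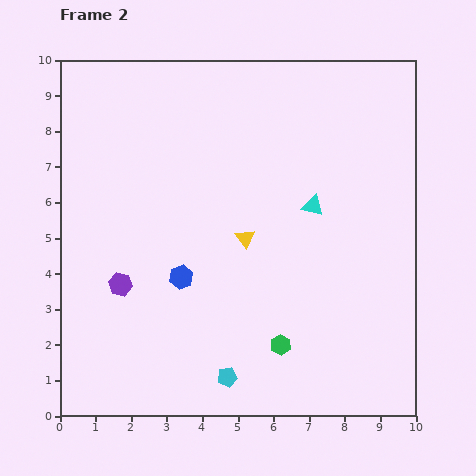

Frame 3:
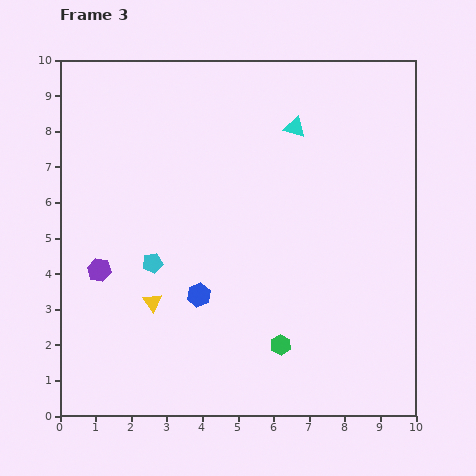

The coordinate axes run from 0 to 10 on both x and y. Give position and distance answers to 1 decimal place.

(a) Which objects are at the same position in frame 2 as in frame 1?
the green hexagon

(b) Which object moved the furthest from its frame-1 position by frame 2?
the cyan pentagon

(moved 3.8; next 3.2)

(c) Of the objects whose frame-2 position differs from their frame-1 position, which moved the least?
the blue hexagon

(moved 0.6)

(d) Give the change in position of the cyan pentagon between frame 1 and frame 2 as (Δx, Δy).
(-2.1, -3.2)

The cyan pentagon was at (6.8, 4.3) in frame 1 and (4.7, 1.1) in frame 2.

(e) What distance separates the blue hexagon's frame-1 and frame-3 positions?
1.3

The blue hexagon moved from (3.0, 4.4) to (3.9, 3.4), a distance of √(0.9² + 1.0²) ≈ 1.3.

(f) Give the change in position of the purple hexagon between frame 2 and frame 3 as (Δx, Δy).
(-0.6, 0.4)

The purple hexagon was at (1.7, 3.7) in frame 2 and (1.1, 4.1) in frame 3.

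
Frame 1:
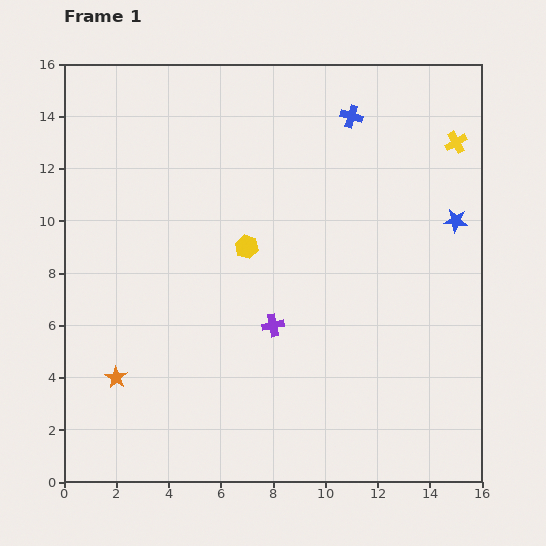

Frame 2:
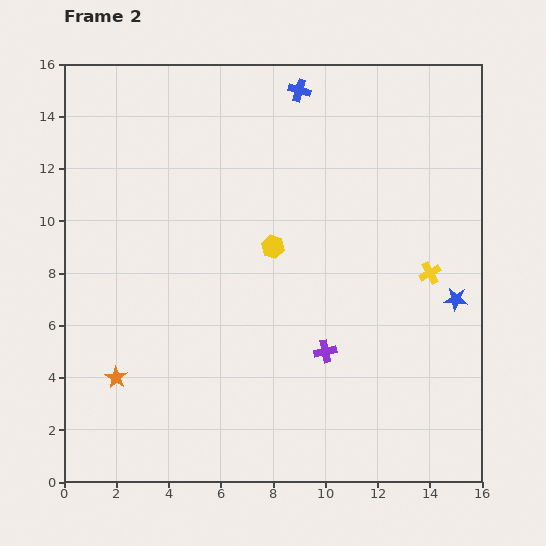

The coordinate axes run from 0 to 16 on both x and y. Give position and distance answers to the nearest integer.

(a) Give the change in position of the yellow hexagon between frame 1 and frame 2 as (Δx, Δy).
(1, 0)

The yellow hexagon was at (7, 9) in frame 1 and (8, 9) in frame 2.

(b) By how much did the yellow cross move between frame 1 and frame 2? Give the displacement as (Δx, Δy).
(-1, -5)

The yellow cross was at (15, 13) in frame 1 and (14, 8) in frame 2.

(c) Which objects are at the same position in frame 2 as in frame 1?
the orange star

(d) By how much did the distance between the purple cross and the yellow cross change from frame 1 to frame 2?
-5

Distance in frame 1: 10. Distance in frame 2: 5.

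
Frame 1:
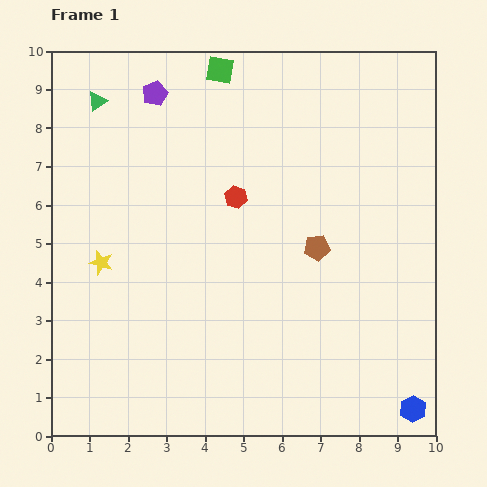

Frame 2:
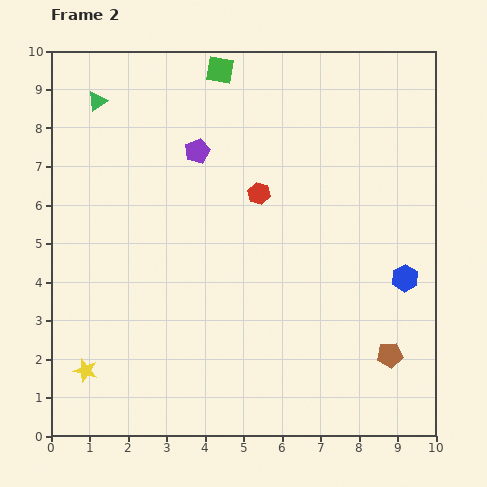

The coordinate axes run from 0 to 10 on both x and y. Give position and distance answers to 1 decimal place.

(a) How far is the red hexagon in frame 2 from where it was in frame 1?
0.6

The red hexagon moved from (4.8, 6.2) to (5.4, 6.3), a distance of √(0.6² + 0.1²) ≈ 0.6.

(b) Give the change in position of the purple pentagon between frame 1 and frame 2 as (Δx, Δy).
(1.1, -1.5)

The purple pentagon was at (2.7, 8.9) in frame 1 and (3.8, 7.4) in frame 2.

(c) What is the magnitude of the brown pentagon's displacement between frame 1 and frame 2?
3.4

The brown pentagon moved from (6.9, 4.9) to (8.8, 2.1), a distance of √(1.9² + 2.8²) ≈ 3.4.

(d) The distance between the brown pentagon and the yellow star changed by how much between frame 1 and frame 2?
+2.3

Distance in frame 1: 5.6. Distance in frame 2: 7.9.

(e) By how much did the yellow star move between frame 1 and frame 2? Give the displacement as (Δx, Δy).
(-0.4, -2.8)

The yellow star was at (1.3, 4.5) in frame 1 and (0.9, 1.7) in frame 2.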